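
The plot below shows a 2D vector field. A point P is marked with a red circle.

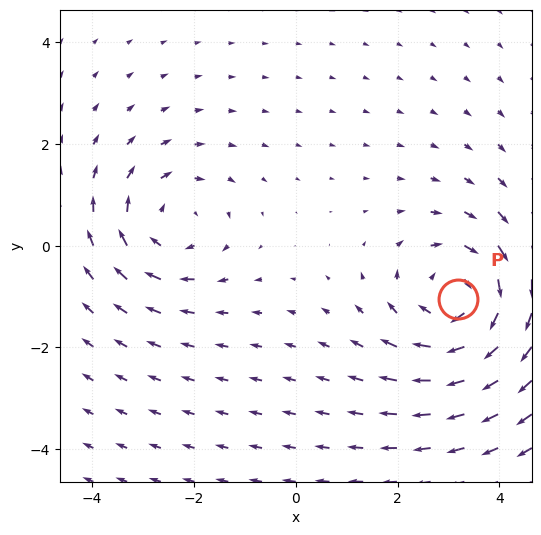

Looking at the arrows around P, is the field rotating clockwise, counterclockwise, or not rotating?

clockwise

Near P at (3.2, -1.0) the arrows circulate clockwise. The curl (z-component) there is about -4; negative curl means clockwise rotation.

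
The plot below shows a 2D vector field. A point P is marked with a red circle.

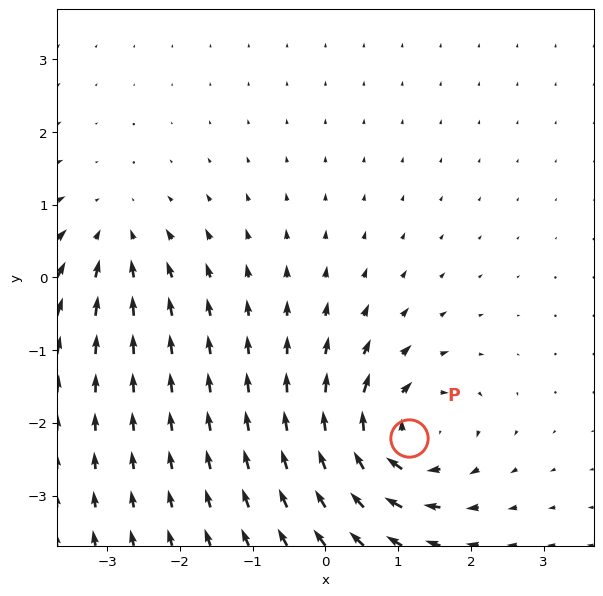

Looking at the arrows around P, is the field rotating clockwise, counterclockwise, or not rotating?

Near P at (1.2, -2.2) the arrows circulate clockwise. The curl (z-component) there is about -6; negative curl means clockwise rotation.

clockwise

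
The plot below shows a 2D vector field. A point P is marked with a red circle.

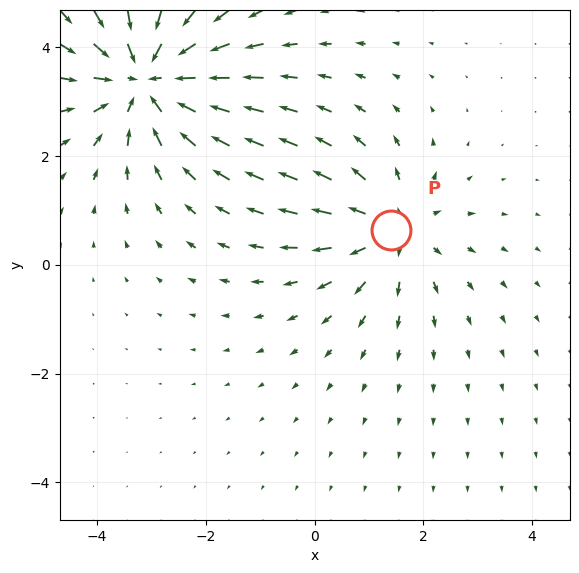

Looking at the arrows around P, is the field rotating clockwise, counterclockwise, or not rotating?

not rotating

Near P at (1.4, 0.6) the arrows show no circulation. The curl there is ≈0.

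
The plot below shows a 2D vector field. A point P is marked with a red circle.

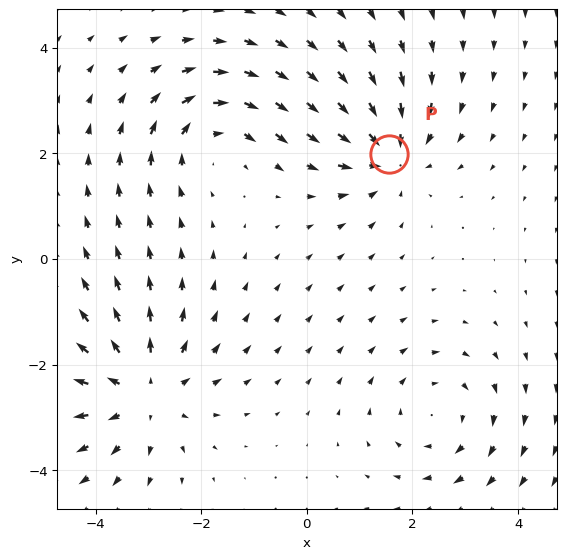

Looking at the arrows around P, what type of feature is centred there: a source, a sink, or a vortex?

sink

At P (1.6, 2.0) the arrows converge inward. Divergence about -4, curl ≈0 — negative divergence with near-zero curl is a sink.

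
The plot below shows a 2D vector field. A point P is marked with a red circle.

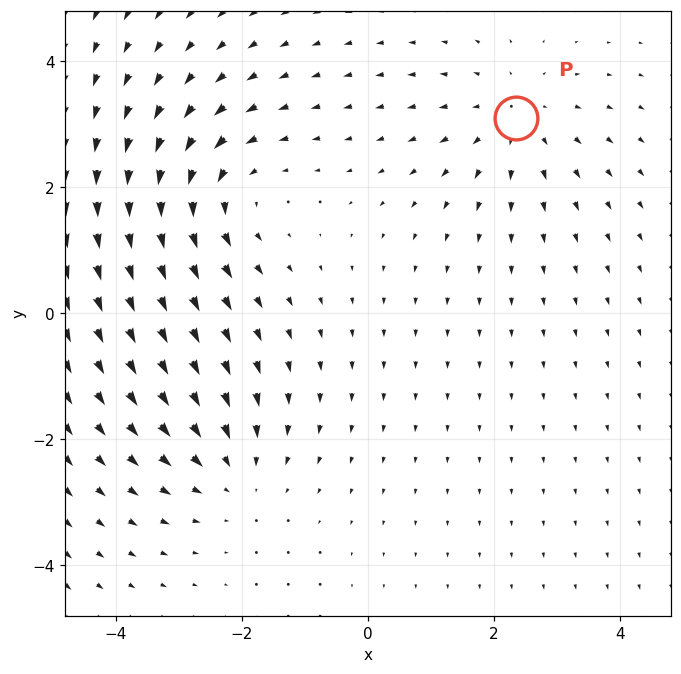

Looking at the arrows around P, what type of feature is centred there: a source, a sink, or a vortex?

At P (2.3, 3.1) the arrows spread outward. Divergence about +3, curl ≈0 — positive divergence with near-zero curl is a source.

source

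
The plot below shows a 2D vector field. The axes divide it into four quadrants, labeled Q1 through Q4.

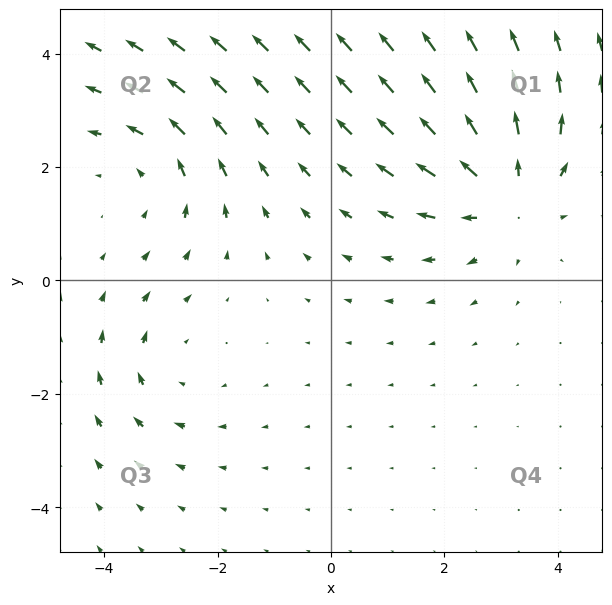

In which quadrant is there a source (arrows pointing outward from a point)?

The source sits at approximately (3.1, 1.6), which lies in quadrant Q1. The divergence there is about +4, positive as expected for a source.

Q1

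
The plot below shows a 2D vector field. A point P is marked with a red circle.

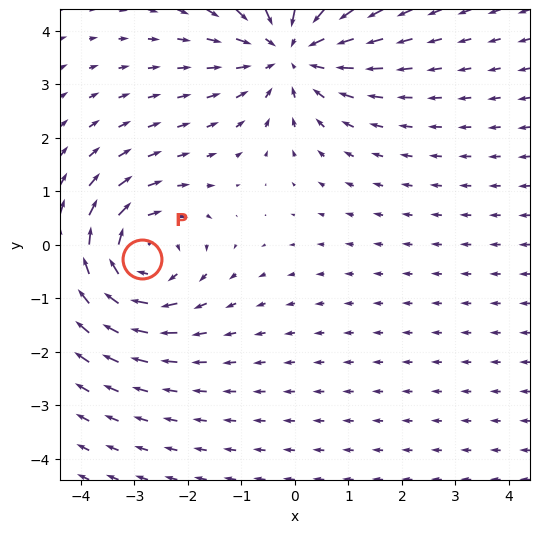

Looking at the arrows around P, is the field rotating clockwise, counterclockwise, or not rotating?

Near P at (-2.9, -0.3) the arrows circulate clockwise. The curl (z-component) there is about -4; negative curl means clockwise rotation.

clockwise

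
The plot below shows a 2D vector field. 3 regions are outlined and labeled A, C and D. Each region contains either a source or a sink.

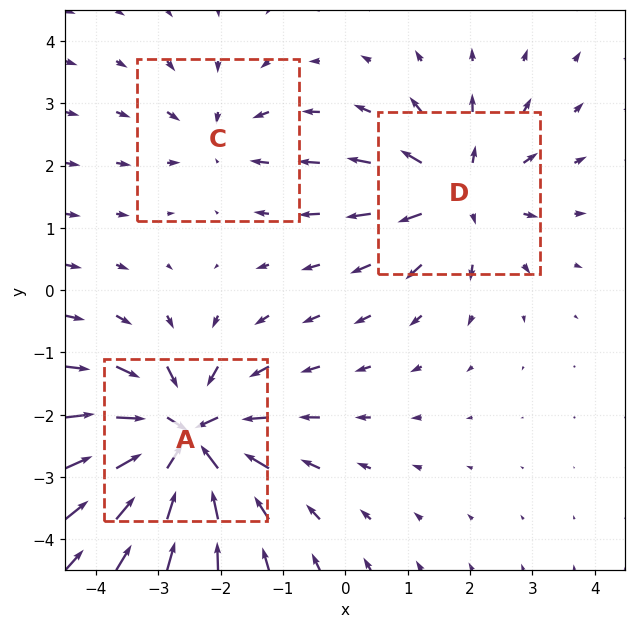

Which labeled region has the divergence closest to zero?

Divergence at each region's feature centre — A: about -6, C: about -2, D: about +4. Region C is closest to zero.

C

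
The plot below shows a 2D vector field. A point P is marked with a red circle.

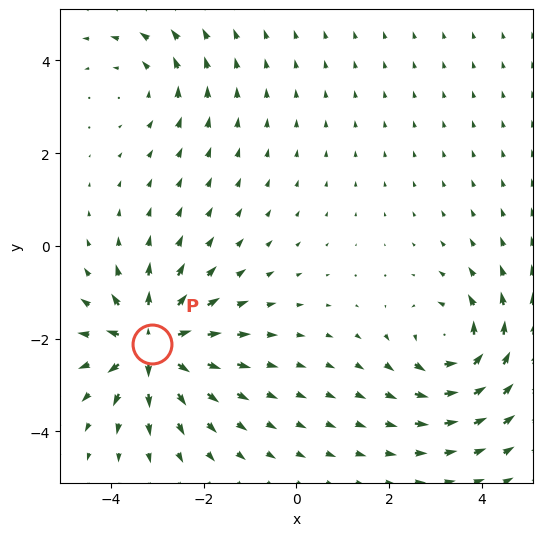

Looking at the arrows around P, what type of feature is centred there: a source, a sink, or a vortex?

source

At P (-3.1, -2.1) the arrows spread outward. Divergence about +7, curl ≈0 — positive divergence with near-zero curl is a source.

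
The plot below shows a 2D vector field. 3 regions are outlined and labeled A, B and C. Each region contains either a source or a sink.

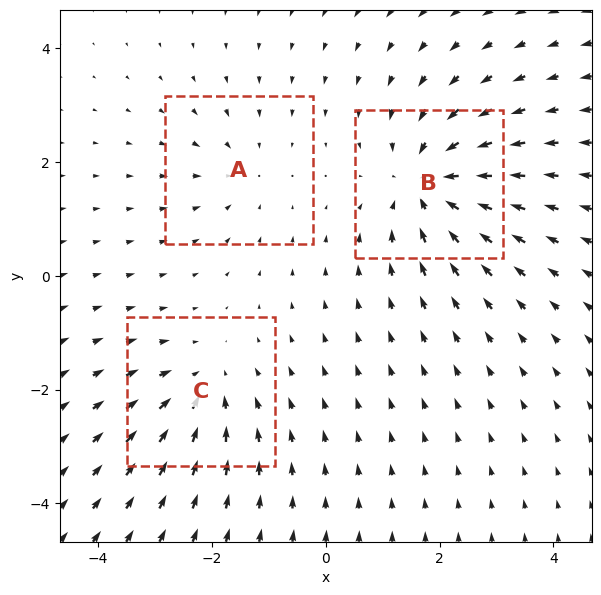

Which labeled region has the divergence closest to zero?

A

Divergence at each region's feature centre — A: about -2, B: about -5, C: about -3. Region A is closest to zero.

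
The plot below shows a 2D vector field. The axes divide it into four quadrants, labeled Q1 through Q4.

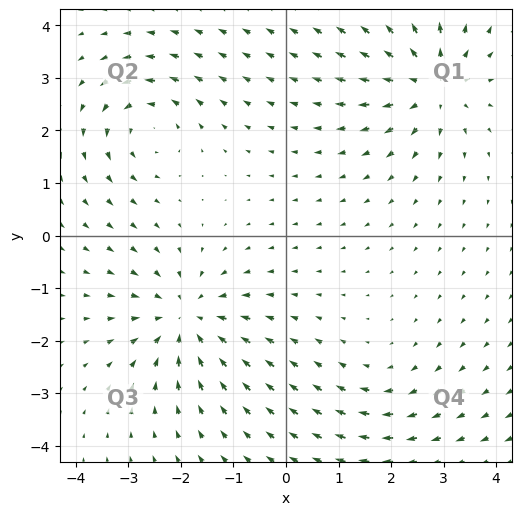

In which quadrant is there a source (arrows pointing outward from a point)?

The source sits at approximately (2.8, 2.9), which lies in quadrant Q1. The divergence there is about +5, positive as expected for a source.

Q1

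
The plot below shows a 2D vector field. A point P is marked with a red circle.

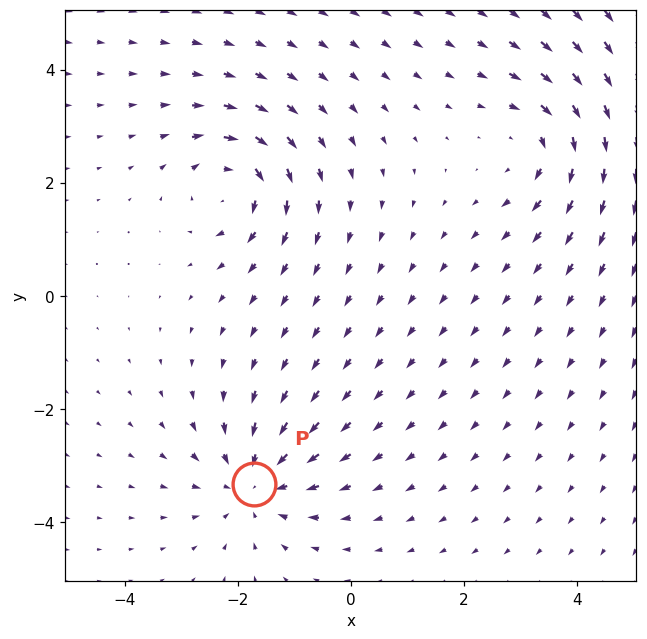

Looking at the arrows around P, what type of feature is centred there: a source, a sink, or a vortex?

At P (-1.7, -3.3) the arrows converge inward. Divergence about -4, curl ≈0 — negative divergence with near-zero curl is a sink.

sink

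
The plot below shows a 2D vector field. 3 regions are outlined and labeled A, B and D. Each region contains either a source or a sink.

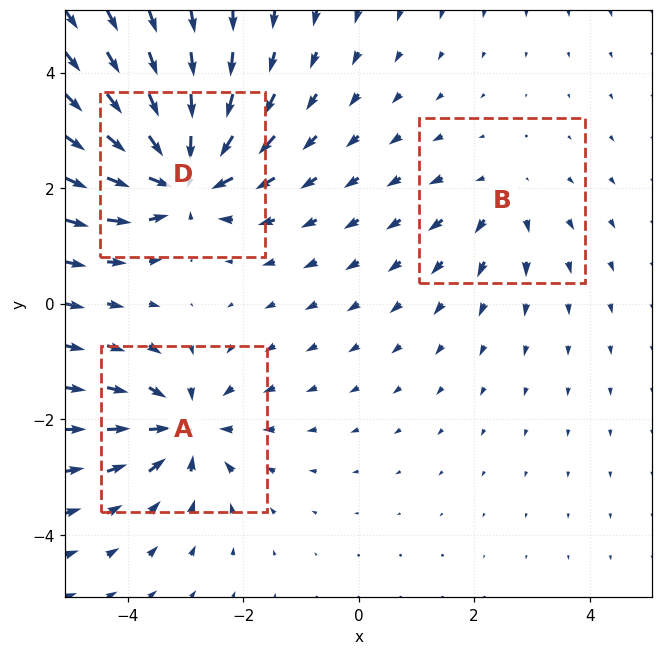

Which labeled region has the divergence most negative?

Divergence at each region's feature centre — A: about -4, B: about +2, D: about -6. Region D is most negative.

D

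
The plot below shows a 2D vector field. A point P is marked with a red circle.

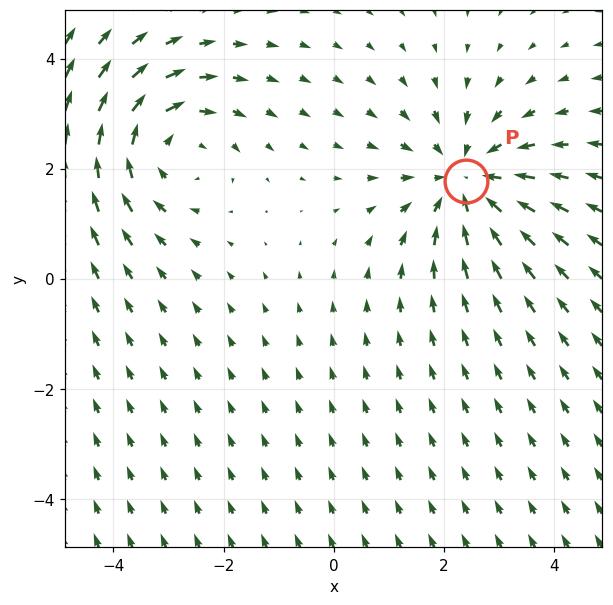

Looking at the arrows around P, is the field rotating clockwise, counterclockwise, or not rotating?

not rotating

Near P at (2.4, 1.8) the arrows show no circulation. The curl there is ≈0.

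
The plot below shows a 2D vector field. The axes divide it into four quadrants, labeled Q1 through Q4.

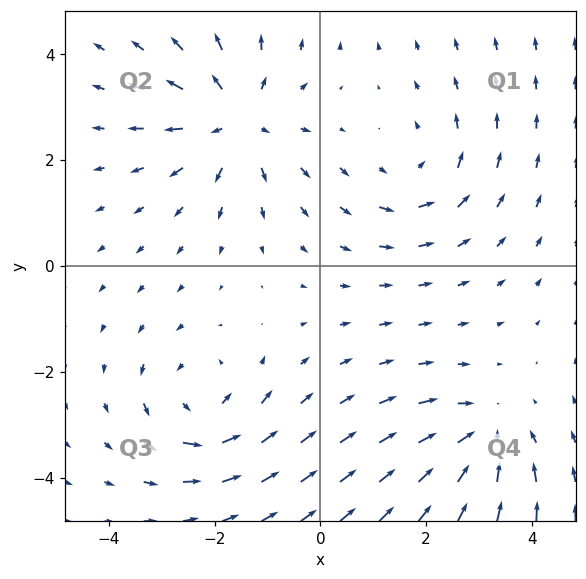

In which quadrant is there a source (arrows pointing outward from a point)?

The source sits at approximately (-1.6, 2.8), which lies in quadrant Q2. The divergence there is about +5, positive as expected for a source.

Q2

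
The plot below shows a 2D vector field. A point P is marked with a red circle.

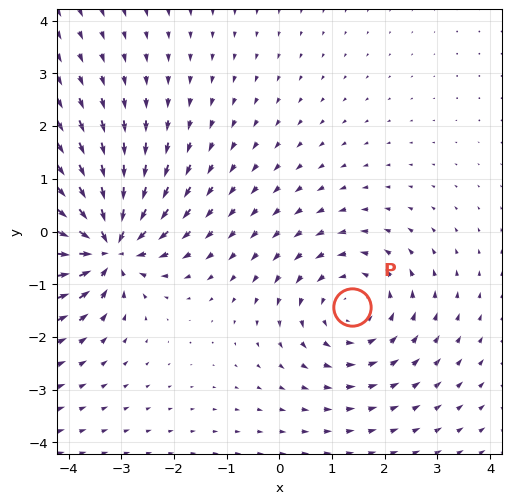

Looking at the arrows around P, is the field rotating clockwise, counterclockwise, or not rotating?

Near P at (1.4, -1.4) the arrows circulate counterclockwise. The curl (z-component) there is about +3; positive curl means counterclockwise rotation.

counterclockwise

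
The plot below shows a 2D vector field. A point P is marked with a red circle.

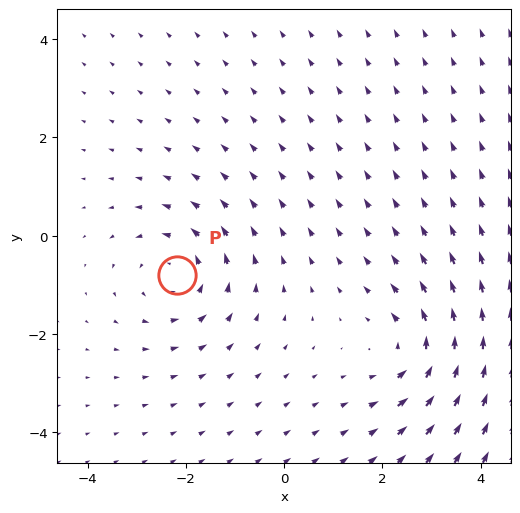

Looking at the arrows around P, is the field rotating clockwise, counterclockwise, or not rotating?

counterclockwise

Near P at (-2.2, -0.8) the arrows circulate counterclockwise. The curl (z-component) there is about +3; positive curl means counterclockwise rotation.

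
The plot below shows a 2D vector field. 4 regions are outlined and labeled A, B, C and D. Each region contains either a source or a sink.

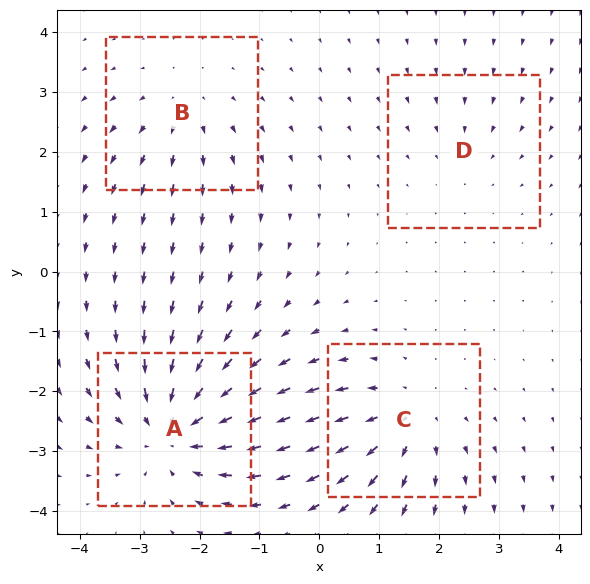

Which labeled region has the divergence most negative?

Divergence at each region's feature centre — A: about -6, B: about +3, C: about +4, D: about -2. Region A is most negative.

A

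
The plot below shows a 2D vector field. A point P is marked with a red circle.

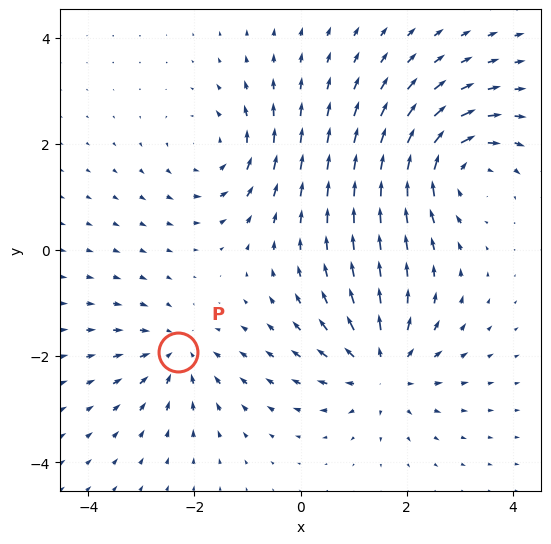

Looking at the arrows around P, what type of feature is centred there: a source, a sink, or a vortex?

At P (-2.3, -1.9) the arrows converge inward. Divergence about -3, curl ≈0 — negative divergence with near-zero curl is a sink.

sink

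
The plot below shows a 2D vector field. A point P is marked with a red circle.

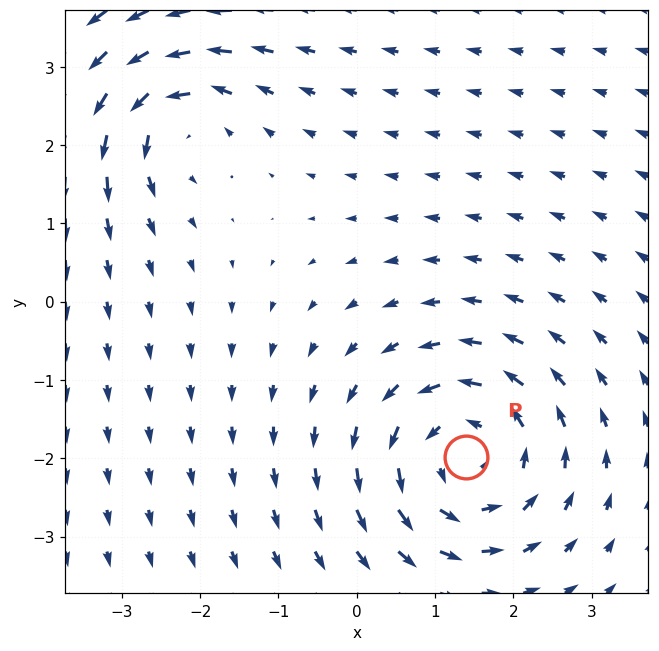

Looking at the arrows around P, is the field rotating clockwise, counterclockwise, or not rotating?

counterclockwise

Near P at (1.4, -2.0) the arrows circulate counterclockwise. The curl (z-component) there is about +4; positive curl means counterclockwise rotation.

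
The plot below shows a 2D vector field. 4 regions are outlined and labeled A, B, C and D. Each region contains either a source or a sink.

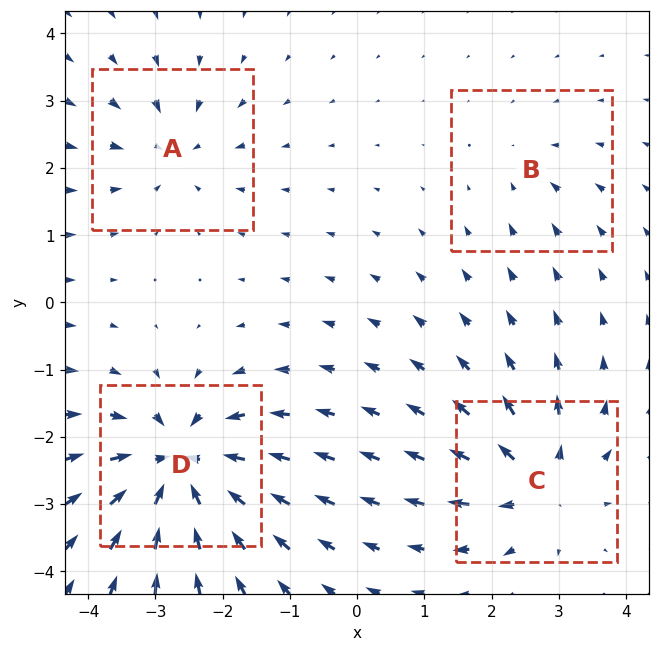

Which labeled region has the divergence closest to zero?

Divergence at each region's feature centre — A: about -4, B: about -2, C: about +6, D: about -9. Region B is closest to zero.

B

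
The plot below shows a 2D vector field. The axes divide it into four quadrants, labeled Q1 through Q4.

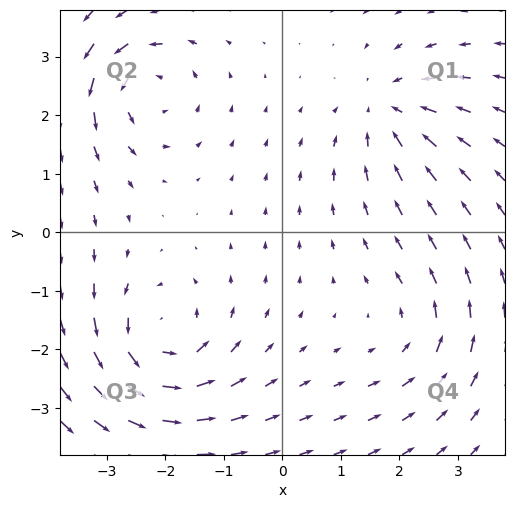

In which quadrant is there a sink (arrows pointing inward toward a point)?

The sink sits at approximately (1.8, 2.1), which lies in quadrant Q1. The divergence there is about -4, negative as expected for a sink.

Q1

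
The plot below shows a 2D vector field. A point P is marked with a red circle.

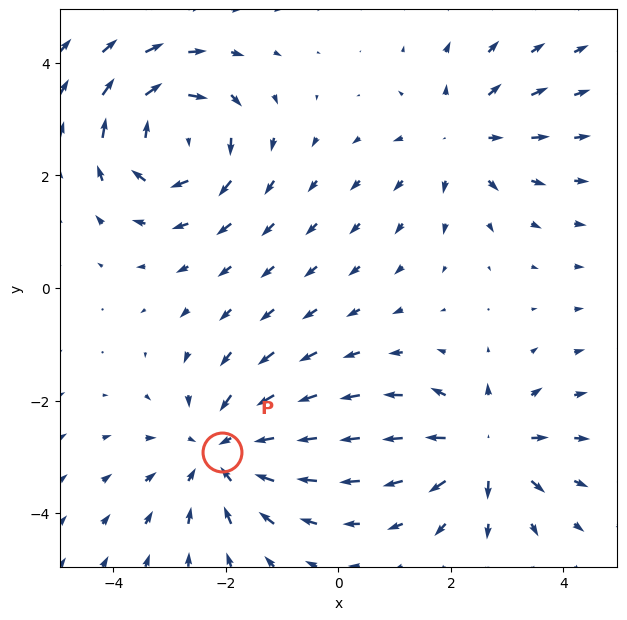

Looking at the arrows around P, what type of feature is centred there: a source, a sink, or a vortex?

sink

At P (-2.1, -2.9) the arrows converge inward. Divergence about -3, curl ≈0 — negative divergence with near-zero curl is a sink.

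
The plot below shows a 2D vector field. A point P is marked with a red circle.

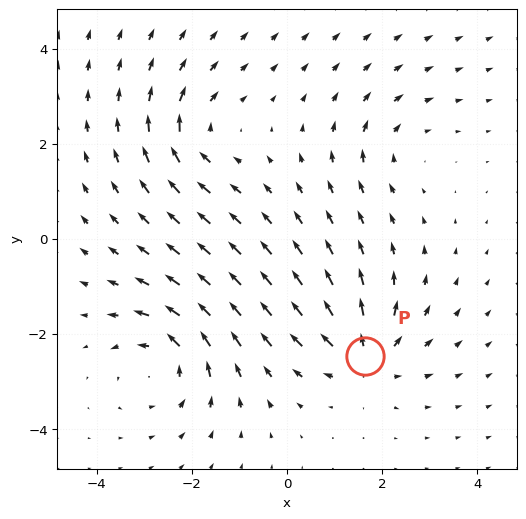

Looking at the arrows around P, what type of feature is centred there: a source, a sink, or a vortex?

At P (1.6, -2.5) the arrows spread outward. Divergence about +5, curl ≈0 — positive divergence with near-zero curl is a source.

source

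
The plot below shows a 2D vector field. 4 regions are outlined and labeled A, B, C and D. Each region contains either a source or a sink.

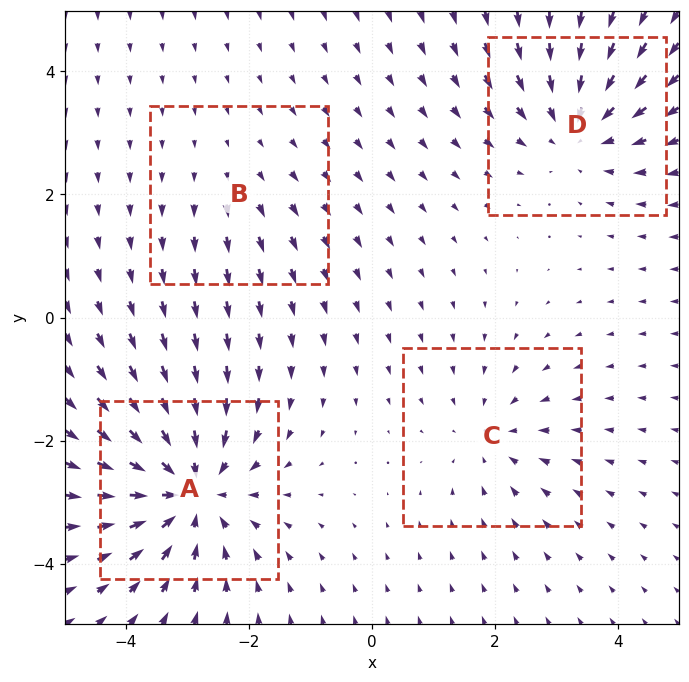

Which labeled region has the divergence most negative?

Divergence at each region's feature centre — A: about -7, B: about +2, C: about -3, D: about -5. Region A is most negative.

A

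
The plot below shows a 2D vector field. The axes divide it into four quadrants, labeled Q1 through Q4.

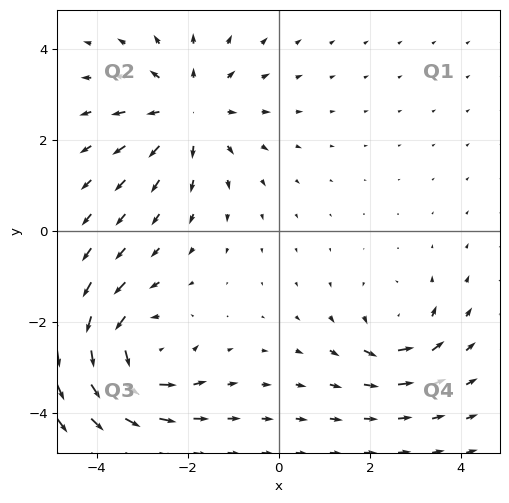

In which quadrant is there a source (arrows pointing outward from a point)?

The source sits at approximately (-2.0, 2.6), which lies in quadrant Q2. The divergence there is about +4, positive as expected for a source.

Q2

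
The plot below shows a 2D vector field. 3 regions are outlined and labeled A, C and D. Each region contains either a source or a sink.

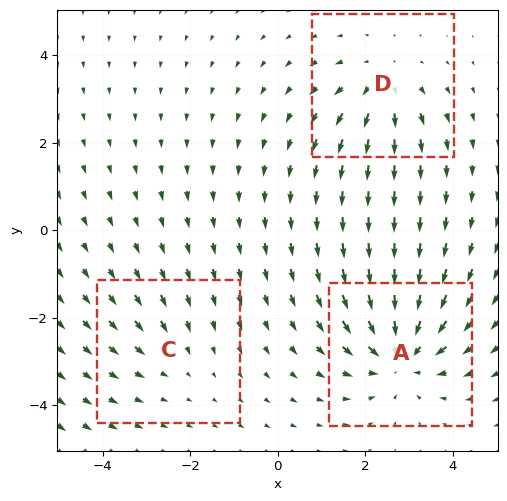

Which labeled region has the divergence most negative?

Divergence at each region's feature centre — A: about -5, C: about -2, D: about +3. Region A is most negative.

A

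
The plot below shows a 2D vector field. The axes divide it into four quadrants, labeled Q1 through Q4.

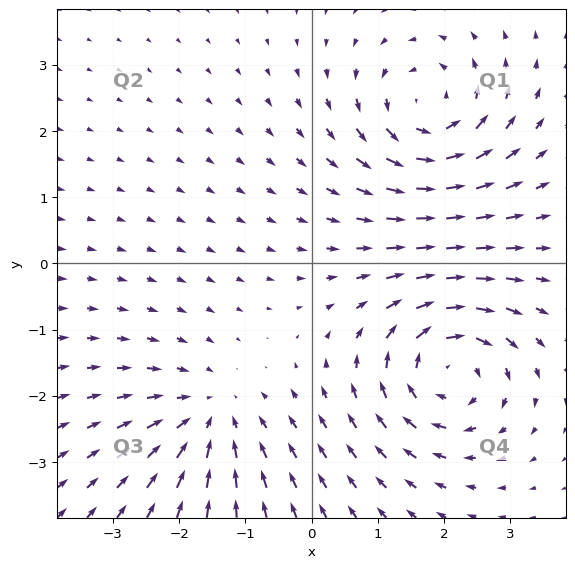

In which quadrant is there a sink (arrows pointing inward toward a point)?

The sink sits at approximately (-1.5, -2.3), which lies in quadrant Q3. The divergence there is about -4, negative as expected for a sink.

Q3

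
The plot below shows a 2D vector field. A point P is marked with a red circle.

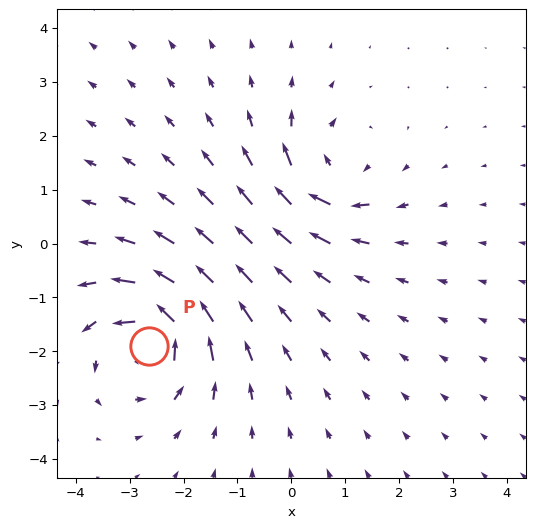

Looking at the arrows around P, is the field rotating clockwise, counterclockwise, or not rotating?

counterclockwise

Near P at (-2.6, -1.9) the arrows circulate counterclockwise. The curl (z-component) there is about +7; positive curl means counterclockwise rotation.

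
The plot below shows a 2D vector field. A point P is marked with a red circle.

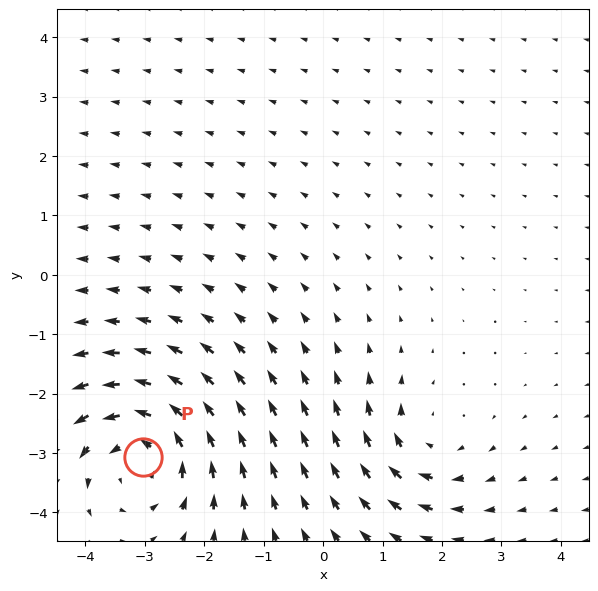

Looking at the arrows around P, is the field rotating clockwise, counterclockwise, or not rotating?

Near P at (-3.0, -3.1) the arrows circulate counterclockwise. The curl (z-component) there is about +5; positive curl means counterclockwise rotation.

counterclockwise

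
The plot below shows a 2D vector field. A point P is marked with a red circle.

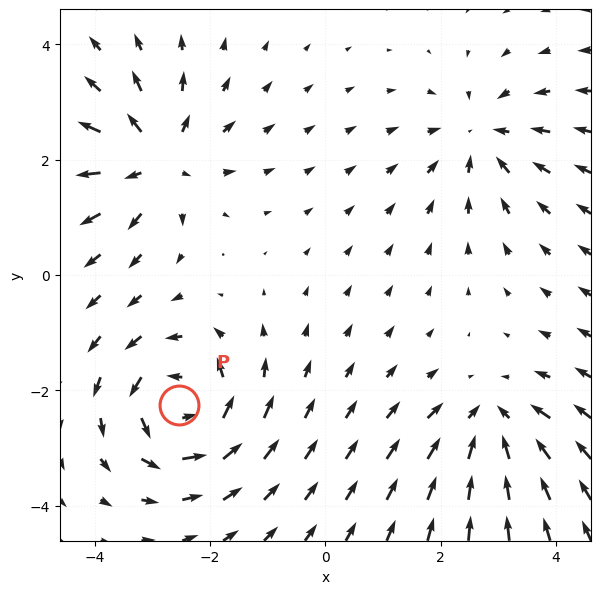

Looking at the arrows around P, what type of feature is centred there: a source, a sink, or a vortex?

At P (-2.5, -2.2) the arrows circulate counterclockwise. Divergence ≈0, curl about +6 — near-zero divergence with nonzero curl is a vortex.

vortex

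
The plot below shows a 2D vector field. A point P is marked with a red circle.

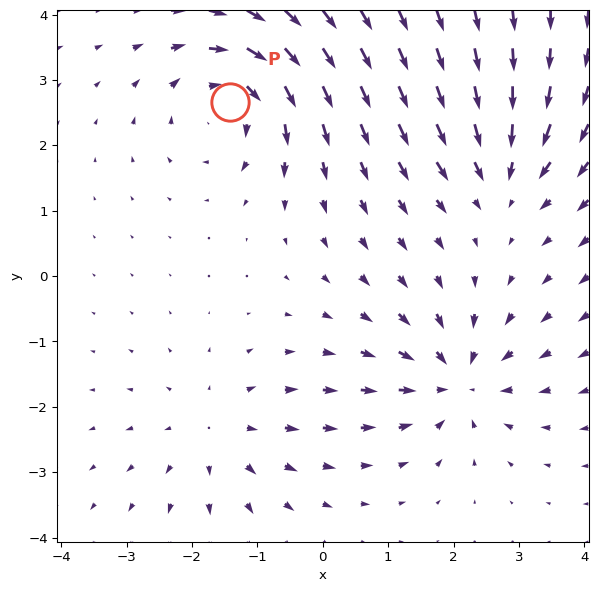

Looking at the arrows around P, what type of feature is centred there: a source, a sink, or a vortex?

vortex

At P (-1.4, 2.7) the arrows circulate clockwise. Divergence ≈0, curl about -5 — near-zero divergence with nonzero curl is a vortex.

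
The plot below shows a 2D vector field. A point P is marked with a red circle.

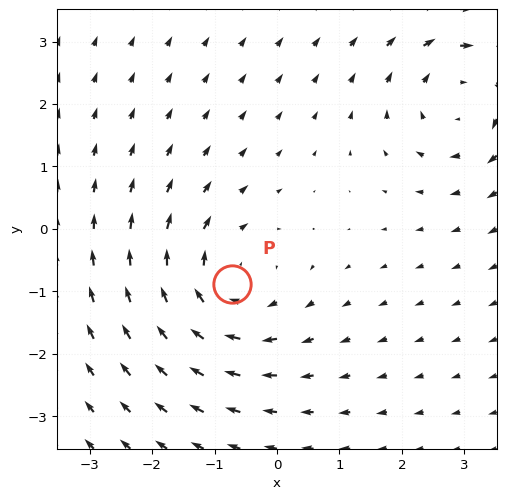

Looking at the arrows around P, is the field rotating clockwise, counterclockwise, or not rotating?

Near P at (-0.7, -0.9) the arrows circulate clockwise. The curl (z-component) there is about -4; negative curl means clockwise rotation.

clockwise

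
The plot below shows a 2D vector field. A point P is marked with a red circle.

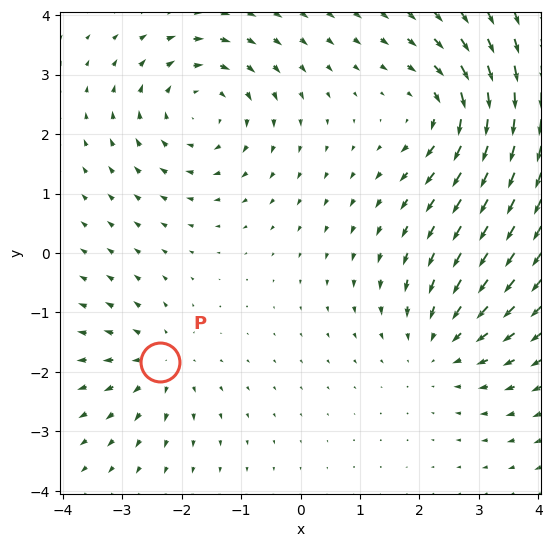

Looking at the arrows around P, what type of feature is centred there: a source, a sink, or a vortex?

source

At P (-2.4, -1.8) the arrows spread outward. Divergence about +4, curl ≈0 — positive divergence with near-zero curl is a source.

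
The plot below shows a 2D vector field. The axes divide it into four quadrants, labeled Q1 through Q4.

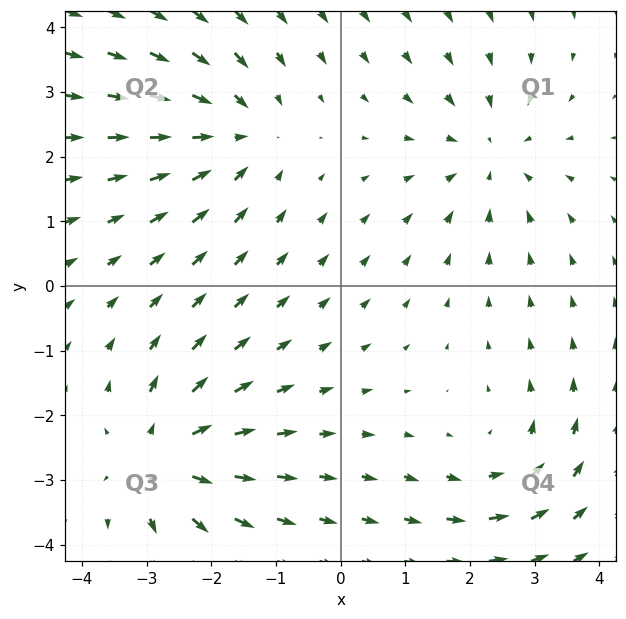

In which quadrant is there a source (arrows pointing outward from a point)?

Q3

The source sits at approximately (-2.7, -2.6), which lies in quadrant Q3. The divergence there is about +5, positive as expected for a source.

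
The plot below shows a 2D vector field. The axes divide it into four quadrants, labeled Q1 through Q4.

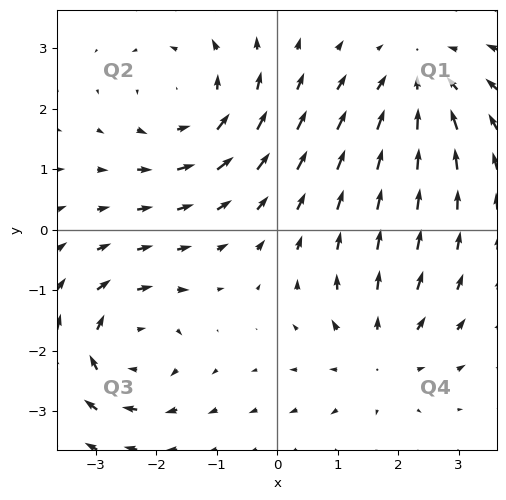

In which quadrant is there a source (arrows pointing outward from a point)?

The source sits at approximately (1.7, -2.0), which lies in quadrant Q4. The divergence there is about +3, positive as expected for a source.

Q4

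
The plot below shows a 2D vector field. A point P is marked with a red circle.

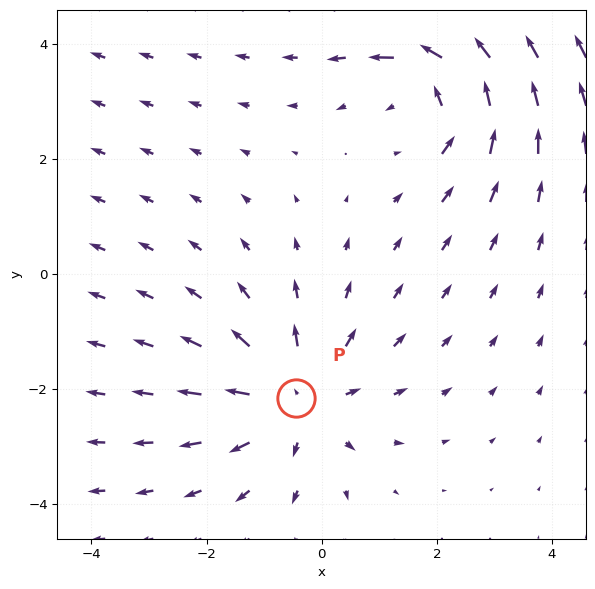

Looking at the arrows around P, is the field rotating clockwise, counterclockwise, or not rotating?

not rotating

Near P at (-0.5, -2.2) the arrows show no circulation. The curl there is ≈0.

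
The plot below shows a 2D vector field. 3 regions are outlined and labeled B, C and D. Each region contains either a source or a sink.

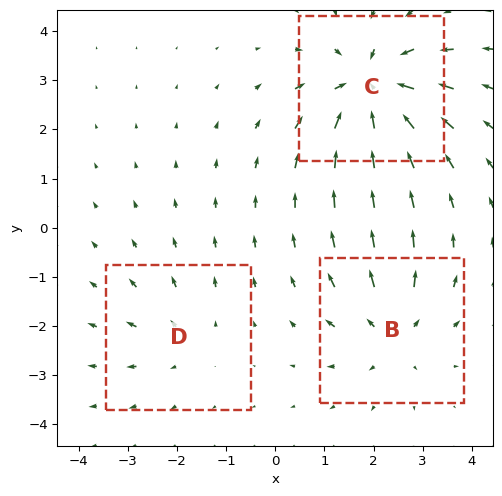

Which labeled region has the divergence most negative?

C

Divergence at each region's feature centre — B: about +3, C: about -5, D: about +2. Region C is most negative.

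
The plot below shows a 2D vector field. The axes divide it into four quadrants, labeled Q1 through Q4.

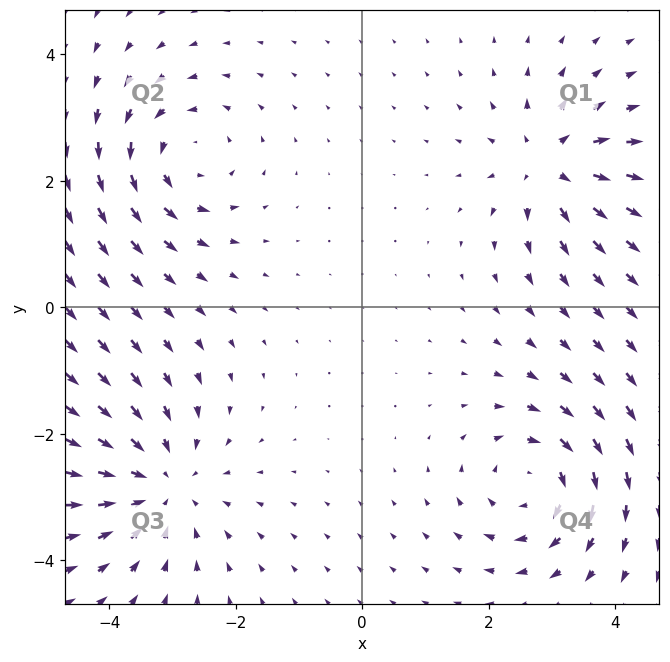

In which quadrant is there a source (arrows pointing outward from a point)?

Q1

The source sits at approximately (3.0, 2.3), which lies in quadrant Q1. The divergence there is about +4, positive as expected for a source.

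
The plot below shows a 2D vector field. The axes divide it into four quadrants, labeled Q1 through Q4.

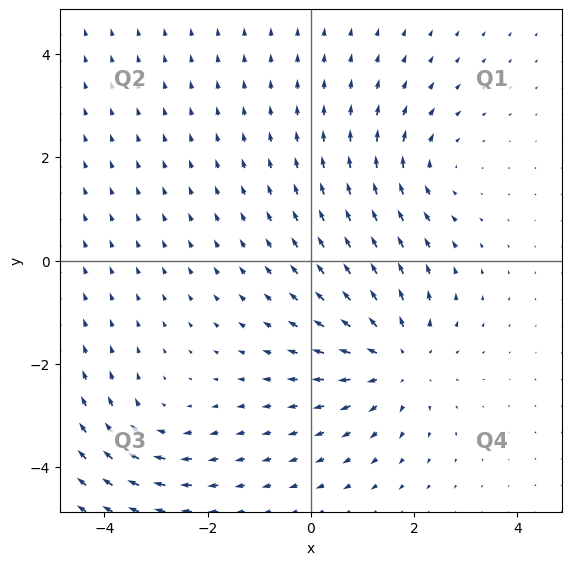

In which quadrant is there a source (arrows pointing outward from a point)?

Q4

The source sits at approximately (1.7, -1.9), which lies in quadrant Q4. The divergence there is about +4, positive as expected for a source.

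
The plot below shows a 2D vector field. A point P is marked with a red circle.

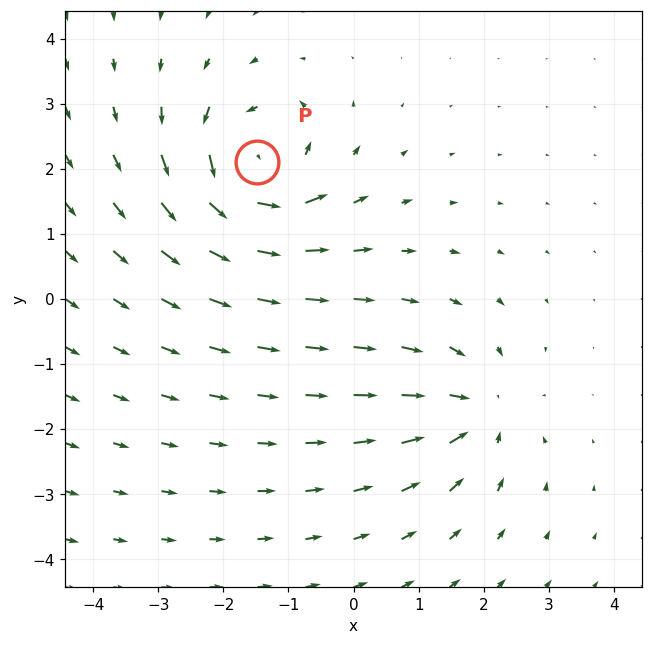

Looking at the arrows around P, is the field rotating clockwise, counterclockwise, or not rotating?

Near P at (-1.5, 2.1) the arrows circulate counterclockwise. The curl (z-component) there is about +7; positive curl means counterclockwise rotation.

counterclockwise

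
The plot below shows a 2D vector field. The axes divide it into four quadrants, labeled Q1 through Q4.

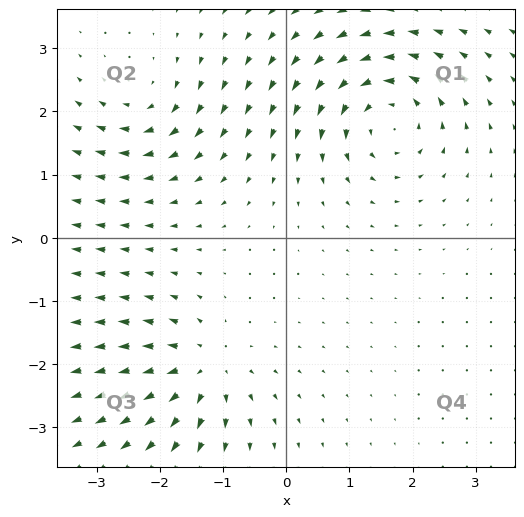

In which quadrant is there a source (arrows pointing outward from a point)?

The source sits at approximately (-1.3, -2.1), which lies in quadrant Q3. The divergence there is about +5, positive as expected for a source.

Q3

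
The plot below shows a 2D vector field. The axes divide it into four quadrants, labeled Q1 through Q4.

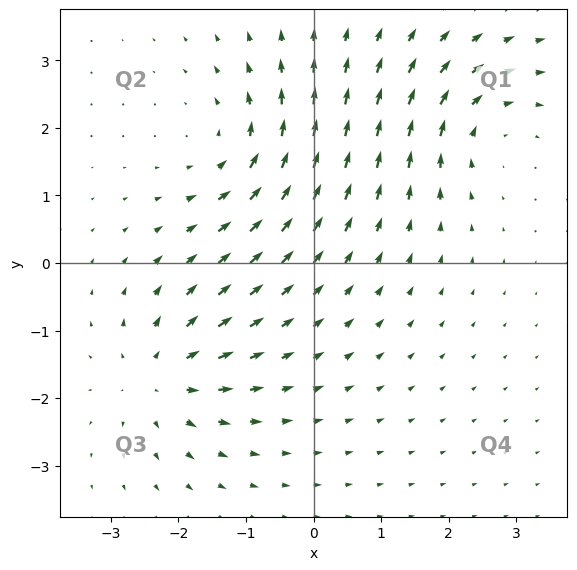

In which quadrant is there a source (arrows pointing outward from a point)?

The source sits at approximately (-2.3, -1.7), which lies in quadrant Q3. The divergence there is about +4, positive as expected for a source.

Q3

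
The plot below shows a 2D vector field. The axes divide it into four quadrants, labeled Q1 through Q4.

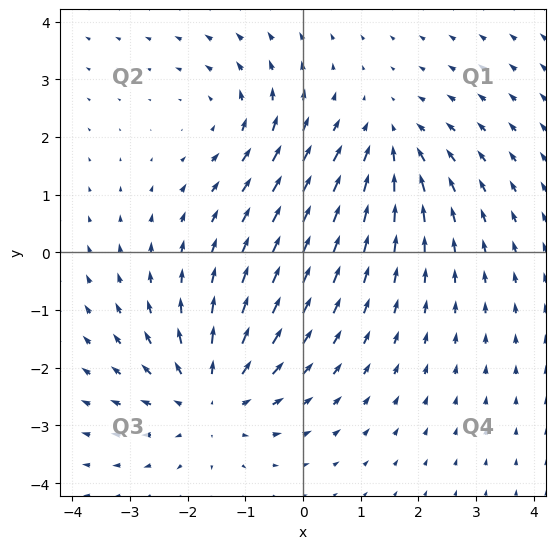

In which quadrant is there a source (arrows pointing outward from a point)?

Q3

The source sits at approximately (-1.6, -2.5), which lies in quadrant Q3. The divergence there is about +4, positive as expected for a source.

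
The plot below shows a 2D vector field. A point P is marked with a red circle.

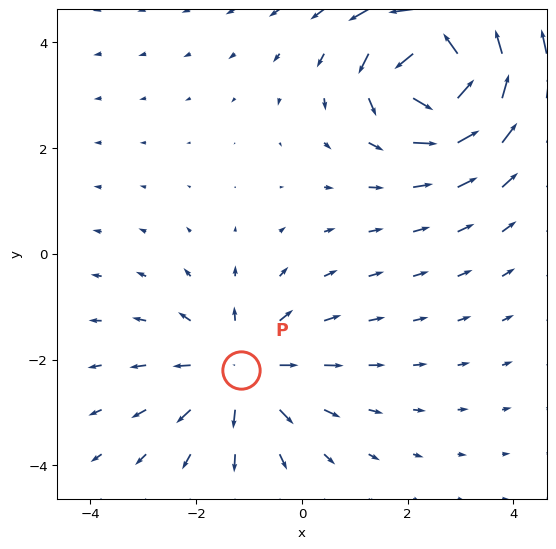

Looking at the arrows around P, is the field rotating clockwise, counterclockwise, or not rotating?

Near P at (-1.2, -2.2) the arrows show no circulation. The curl there is ≈0.

not rotating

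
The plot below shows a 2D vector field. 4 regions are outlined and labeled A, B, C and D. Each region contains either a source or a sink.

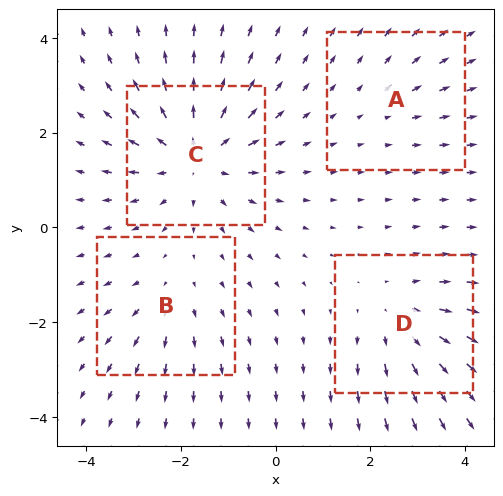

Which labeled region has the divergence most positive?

Divergence at each region's feature centre — A: about +2, B: about +3, C: about +6, D: about +4. Region C is most positive.

C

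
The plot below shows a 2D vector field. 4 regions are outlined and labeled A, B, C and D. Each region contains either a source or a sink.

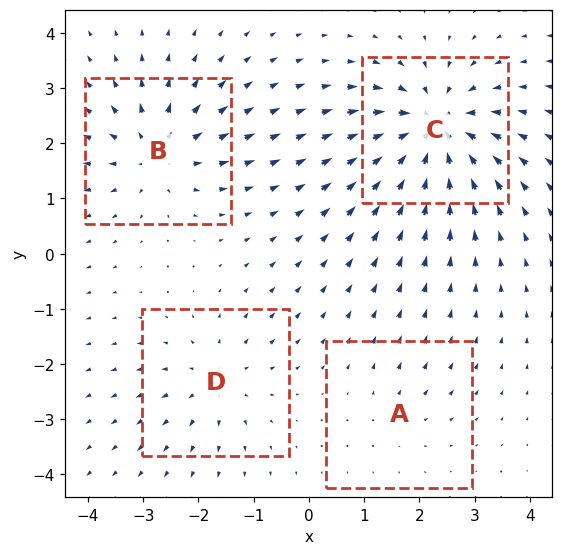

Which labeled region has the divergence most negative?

C

Divergence at each region's feature centre — A: about +2, B: about +5, C: about -7, D: about +4. Region C is most negative.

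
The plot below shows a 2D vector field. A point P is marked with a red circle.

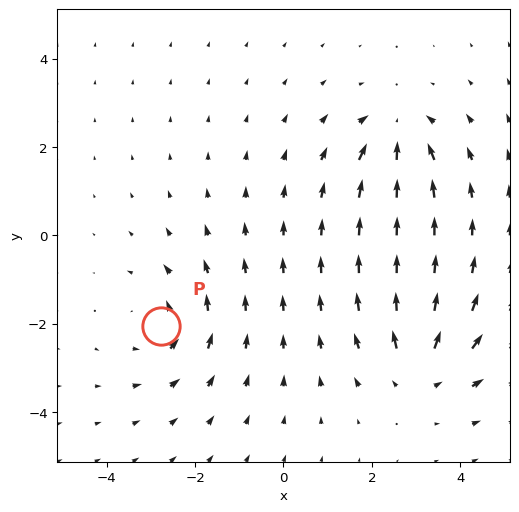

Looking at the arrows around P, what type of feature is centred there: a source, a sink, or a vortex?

vortex

At P (-2.8, -2.1) the arrows circulate counterclockwise. Divergence ≈0, curl about +4 — near-zero divergence with nonzero curl is a vortex.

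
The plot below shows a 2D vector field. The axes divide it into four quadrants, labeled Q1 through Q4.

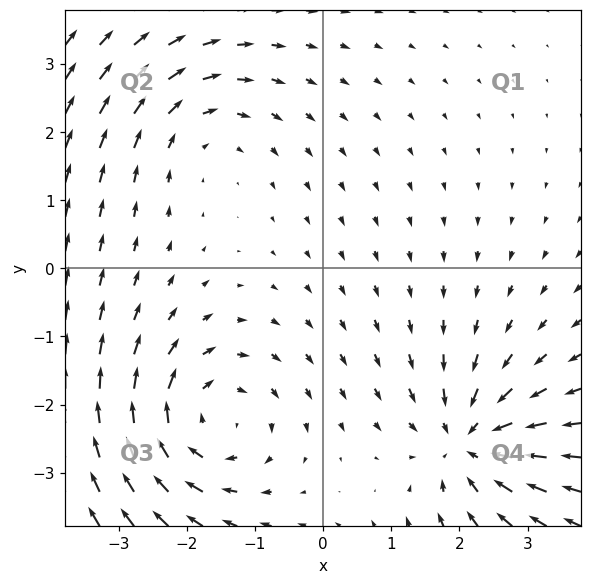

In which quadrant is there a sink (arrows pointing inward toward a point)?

The sink sits at approximately (2.2, -2.6), which lies in quadrant Q4. The divergence there is about -5, negative as expected for a sink.

Q4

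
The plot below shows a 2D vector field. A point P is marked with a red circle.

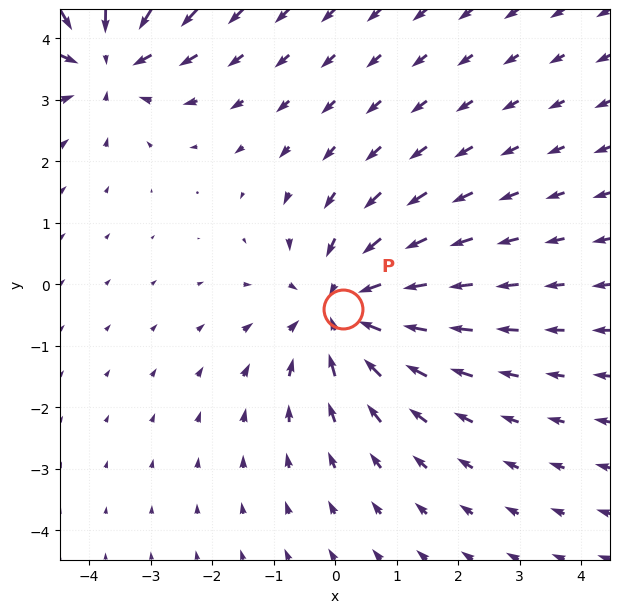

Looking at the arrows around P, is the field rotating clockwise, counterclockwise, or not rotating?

Near P at (0.1, -0.4) the arrows show no circulation. The curl there is ≈0.

not rotating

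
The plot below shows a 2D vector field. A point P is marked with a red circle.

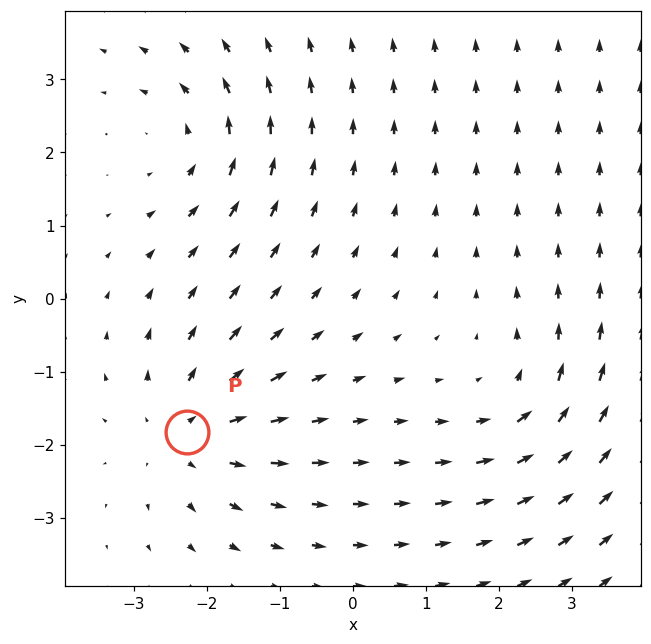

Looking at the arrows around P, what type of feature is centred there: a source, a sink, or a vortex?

source

At P (-2.3, -1.8) the arrows spread outward. Divergence about +3, curl ≈0 — positive divergence with near-zero curl is a source.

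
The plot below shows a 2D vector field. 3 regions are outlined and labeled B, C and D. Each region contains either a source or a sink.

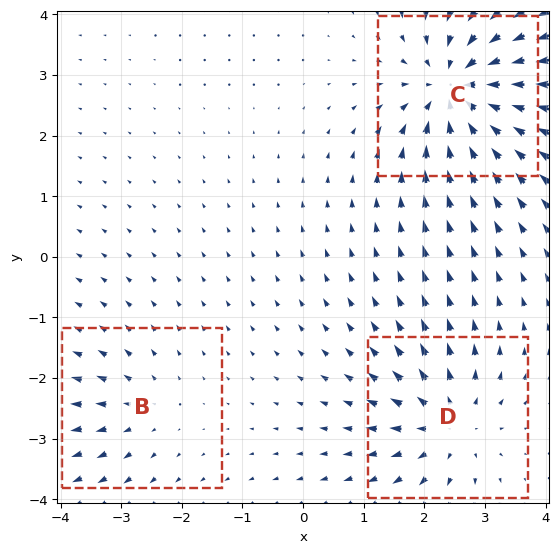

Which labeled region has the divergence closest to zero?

B

Divergence at each region's feature centre — B: about +2, C: about -6, D: about +4. Region B is closest to zero.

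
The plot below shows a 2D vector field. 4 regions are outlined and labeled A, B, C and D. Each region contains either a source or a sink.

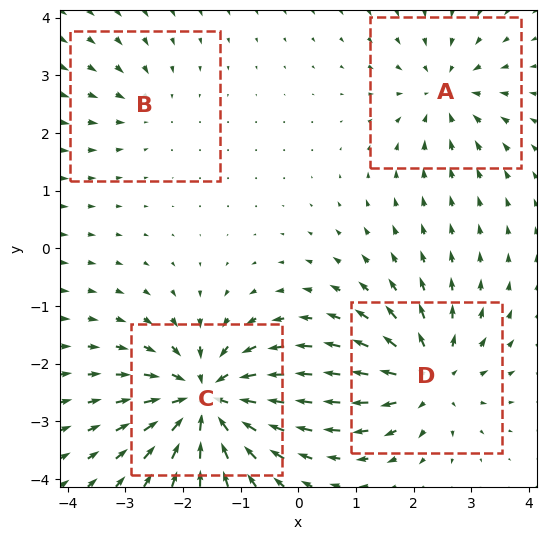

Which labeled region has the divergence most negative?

C

Divergence at each region's feature centre — A: about -4, B: about -2, C: about -8, D: about +6. Region C is most negative.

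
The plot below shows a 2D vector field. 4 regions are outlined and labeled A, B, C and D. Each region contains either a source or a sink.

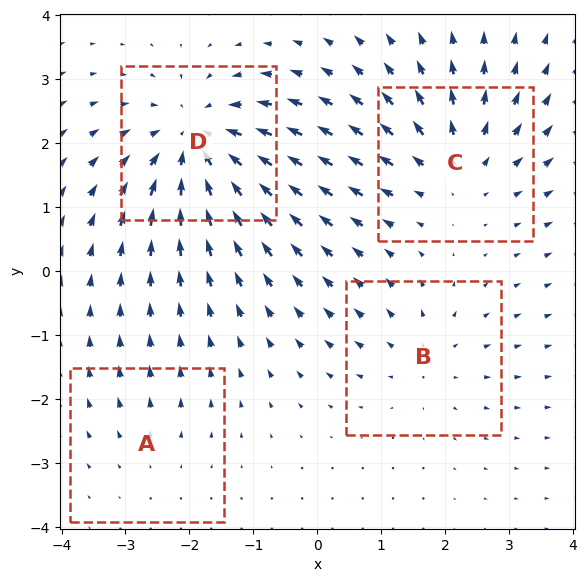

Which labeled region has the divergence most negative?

Divergence at each region's feature centre — A: about +2, B: about +3, C: about +4, D: about -6. Region D is most negative.

D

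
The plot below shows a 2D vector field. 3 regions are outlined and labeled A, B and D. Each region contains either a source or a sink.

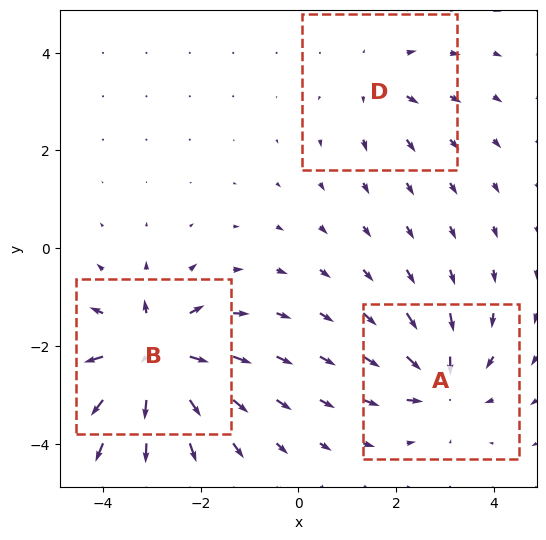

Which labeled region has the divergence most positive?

B

Divergence at each region's feature centre — A: about -4, B: about +7, D: about +3. Region B is most positive.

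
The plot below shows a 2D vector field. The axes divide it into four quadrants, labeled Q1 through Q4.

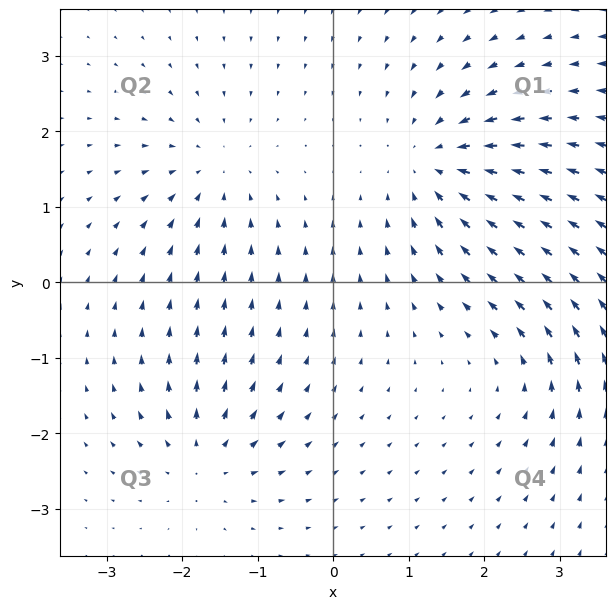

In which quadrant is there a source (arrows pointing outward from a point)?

Q3

The source sits at approximately (-1.7, -2.3), which lies in quadrant Q3. The divergence there is about +4, positive as expected for a source.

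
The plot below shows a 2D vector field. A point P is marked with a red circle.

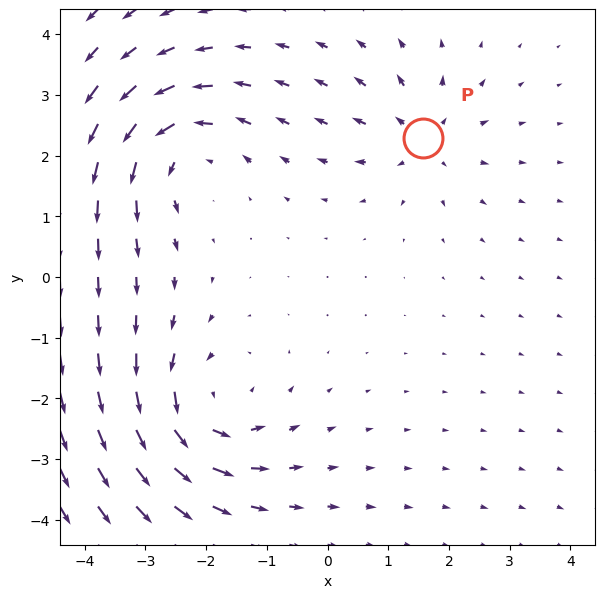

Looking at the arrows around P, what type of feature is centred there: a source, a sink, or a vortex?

source

At P (1.6, 2.3) the arrows spread outward. Divergence about +3, curl ≈0 — positive divergence with near-zero curl is a source.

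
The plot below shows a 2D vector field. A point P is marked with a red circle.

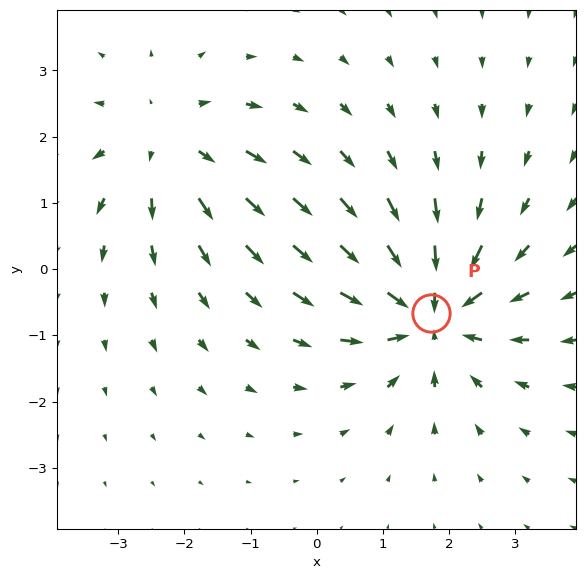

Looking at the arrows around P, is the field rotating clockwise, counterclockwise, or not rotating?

Near P at (1.7, -0.7) the arrows show no circulation. The curl there is ≈0.

not rotating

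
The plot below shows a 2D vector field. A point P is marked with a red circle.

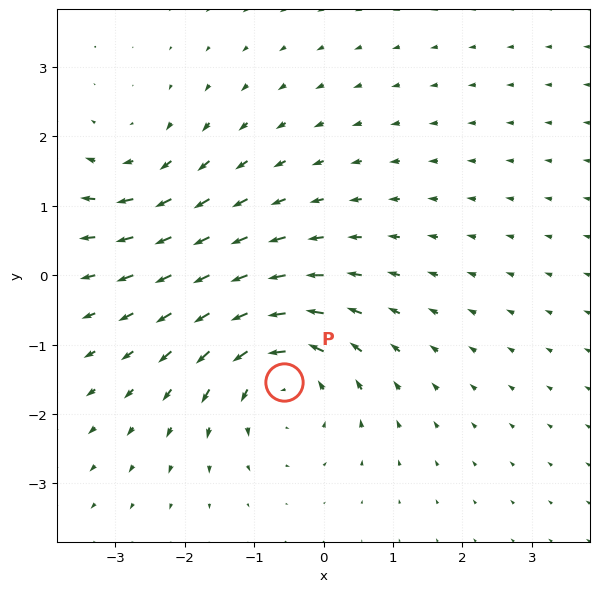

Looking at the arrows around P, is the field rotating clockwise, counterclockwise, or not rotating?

counterclockwise

Near P at (-0.6, -1.5) the arrows circulate counterclockwise. The curl (z-component) there is about +5; positive curl means counterclockwise rotation.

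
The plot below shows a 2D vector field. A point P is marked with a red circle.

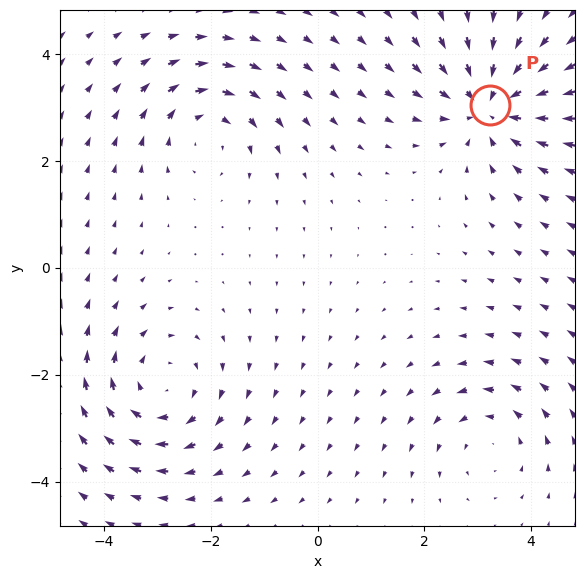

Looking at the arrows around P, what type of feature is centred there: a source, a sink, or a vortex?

At P (3.2, 3.0) the arrows converge inward. Divergence about -5, curl ≈0 — negative divergence with near-zero curl is a sink.

sink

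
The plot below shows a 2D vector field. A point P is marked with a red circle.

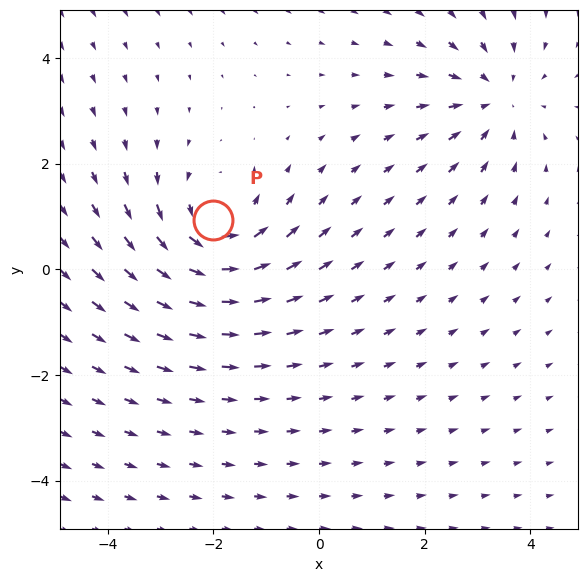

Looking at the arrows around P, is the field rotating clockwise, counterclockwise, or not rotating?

counterclockwise

Near P at (-2.0, 0.9) the arrows circulate counterclockwise. The curl (z-component) there is about +4; positive curl means counterclockwise rotation.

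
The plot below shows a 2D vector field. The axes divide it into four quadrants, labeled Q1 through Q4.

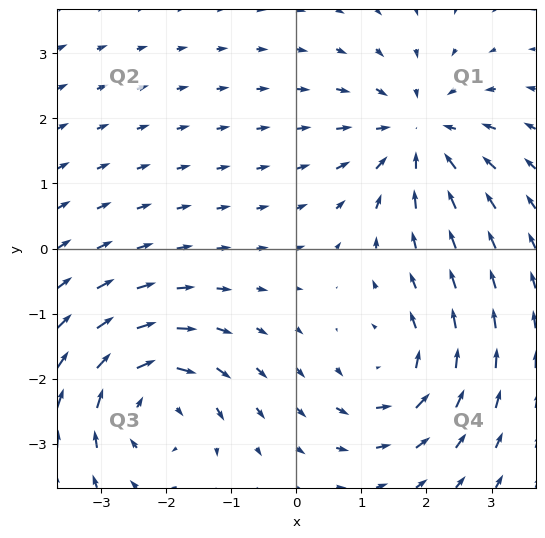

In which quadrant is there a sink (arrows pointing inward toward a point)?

Q1

The sink sits at approximately (1.9, 1.8), which lies in quadrant Q1. The divergence there is about -4, negative as expected for a sink.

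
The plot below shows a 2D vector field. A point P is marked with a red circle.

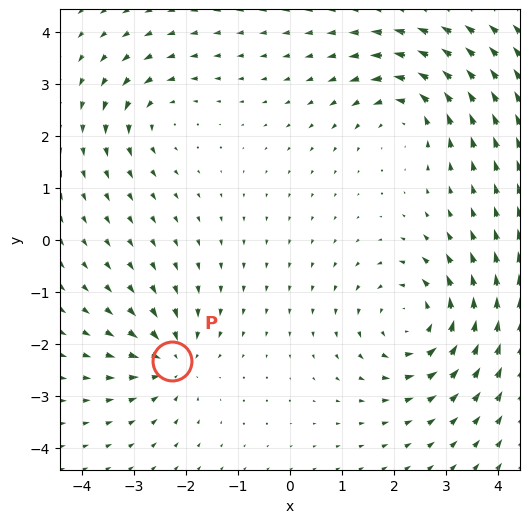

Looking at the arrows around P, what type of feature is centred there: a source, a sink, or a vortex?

At P (-2.3, -2.3) the arrows converge inward. Divergence about -4, curl ≈0 — negative divergence with near-zero curl is a sink.

sink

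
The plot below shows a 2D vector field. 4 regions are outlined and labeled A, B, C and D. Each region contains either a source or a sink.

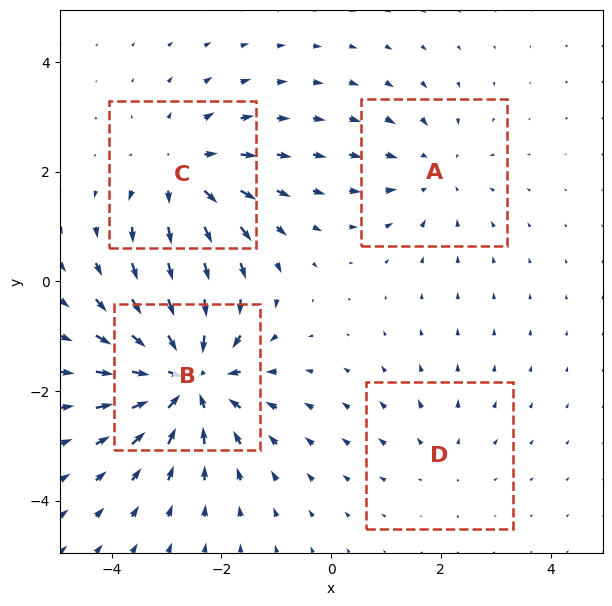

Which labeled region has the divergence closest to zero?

Divergence at each region's feature centre — A: about -3, B: about -7, C: about +4, D: about +2. Region D is closest to zero.

D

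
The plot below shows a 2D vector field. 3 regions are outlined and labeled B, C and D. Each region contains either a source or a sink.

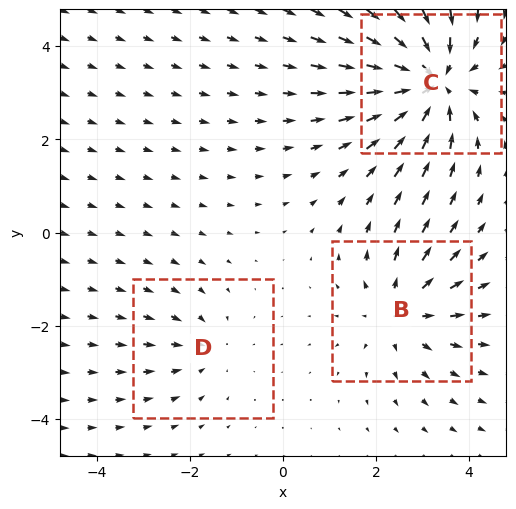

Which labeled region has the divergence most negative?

Divergence at each region's feature centre — B: about +3, C: about -5, D: about -2. Region C is most negative.

C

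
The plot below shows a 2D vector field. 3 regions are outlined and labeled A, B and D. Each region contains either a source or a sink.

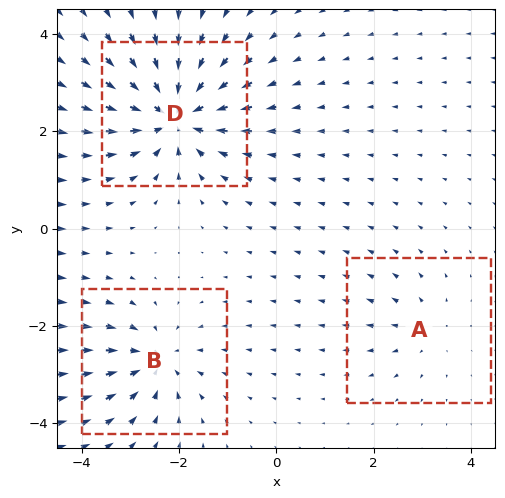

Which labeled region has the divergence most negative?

Divergence at each region's feature centre — A: about +2, B: about -4, D: about -6. Region D is most negative.

D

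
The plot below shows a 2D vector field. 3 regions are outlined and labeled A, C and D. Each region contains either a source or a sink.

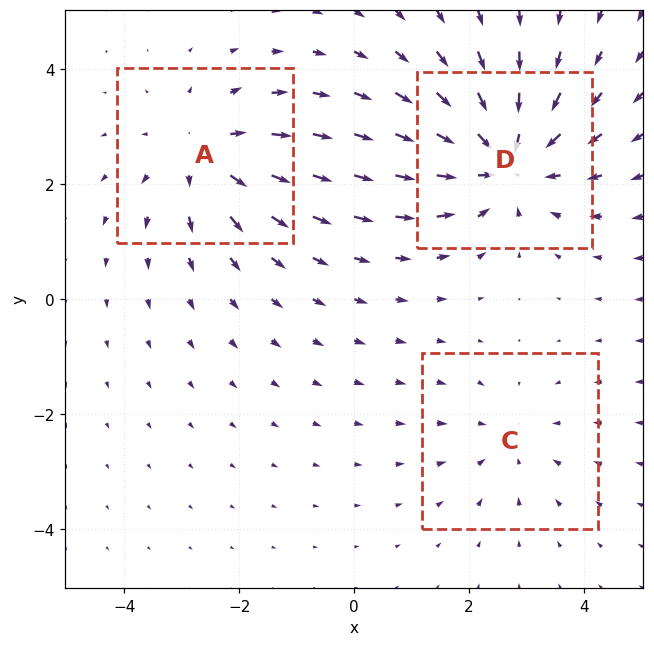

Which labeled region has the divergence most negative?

D

Divergence at each region's feature centre — A: about +3, C: about -2, D: about -4. Region D is most negative.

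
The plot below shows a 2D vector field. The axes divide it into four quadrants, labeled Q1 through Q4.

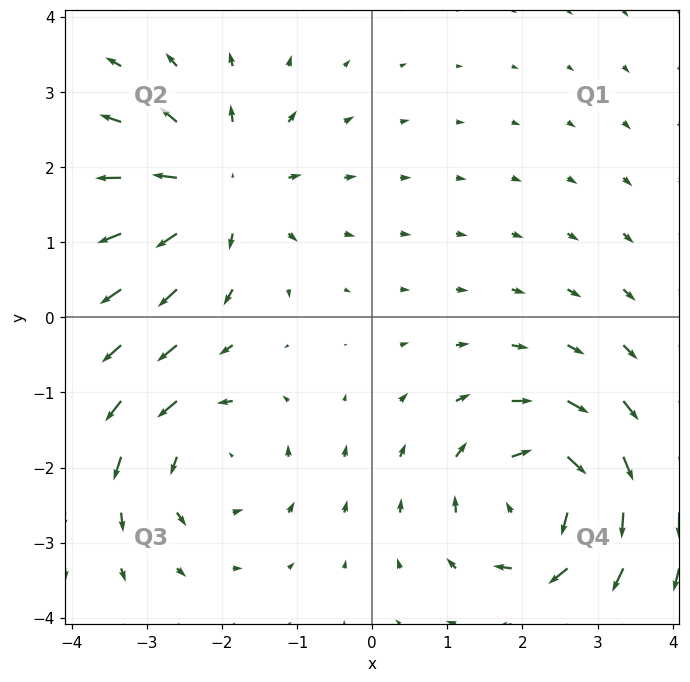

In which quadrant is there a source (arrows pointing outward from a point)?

The source sits at approximately (-2.1, 1.7), which lies in quadrant Q2. The divergence there is about +4, positive as expected for a source.

Q2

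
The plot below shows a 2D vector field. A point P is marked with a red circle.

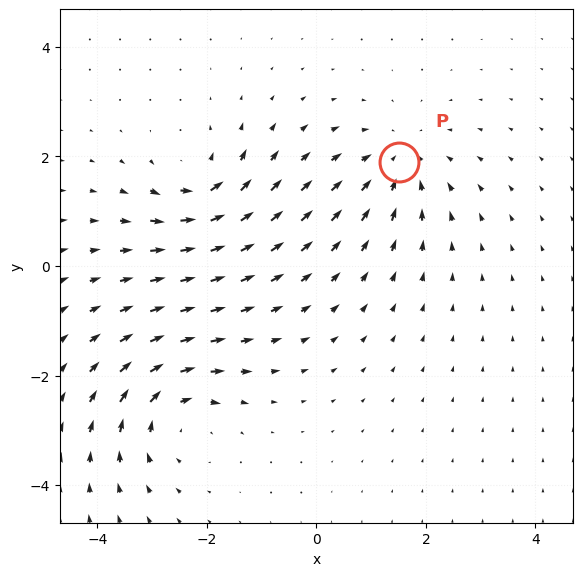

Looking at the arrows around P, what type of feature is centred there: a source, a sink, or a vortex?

At P (1.5, 1.9) the arrows converge inward. Divergence about -4, curl ≈0 — negative divergence with near-zero curl is a sink.

sink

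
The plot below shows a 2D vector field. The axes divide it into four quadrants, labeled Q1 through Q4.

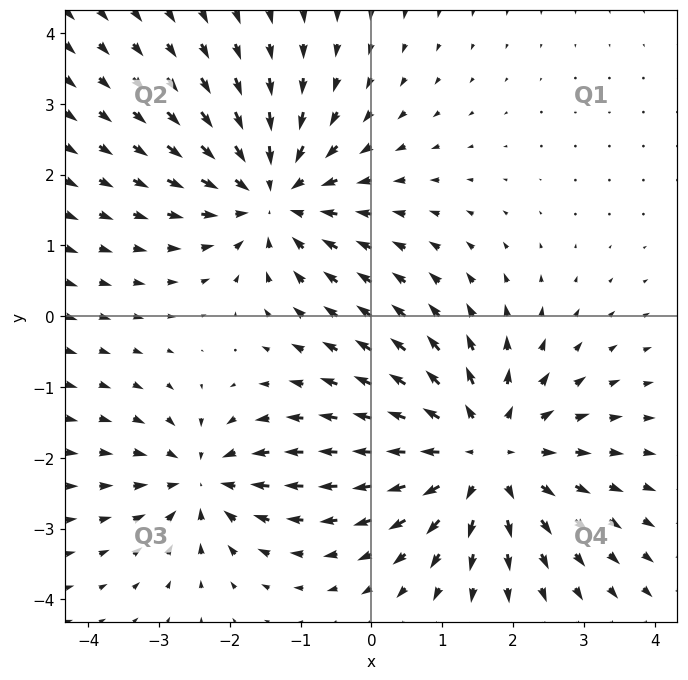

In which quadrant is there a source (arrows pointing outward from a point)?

Q4

The source sits at approximately (1.6, -1.9), which lies in quadrant Q4. The divergence there is about +4, positive as expected for a source.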